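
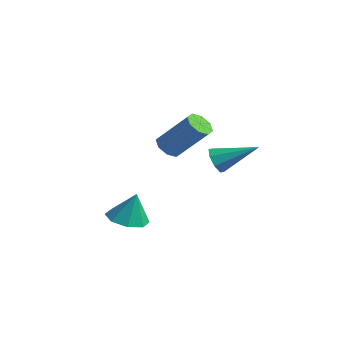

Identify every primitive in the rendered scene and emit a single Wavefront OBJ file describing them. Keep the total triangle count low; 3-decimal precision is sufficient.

v 0.271 1.127 1.849
v 0.657 0.979 1.486
v 1.249 2.053 2.511
v 0.432 1.31 1.356
v 0.112 1.534 1.515
v -0.114 1.519 1.869
v -0.115 1.275 2.212
v 0.111 0.944 2.342
v 0.43 0.72 2.183
v 0.656 0.735 1.829
v -2.039 -0.691 -1.032
v -1.436 -1.134 -1.09
v -1.781 -0.489 0.092
v -1.319 -0.586 -1.216
v -1.624 -0.1 -1.233
v -2.171 0.04 -1.133
v -2.641 -0.248 -0.973
v -2.758 -0.796 -0.848
v -2.454 -1.282 -0.83
v -1.906 -1.422 -0.93
v -0.299 -0.337 2.639
v -0.1 0.008 2.322
v 0.859 0.503 3.463
v 0.659 0.157 3.781
v -0.406 0.147 2.52
v 0.552 0.641 3.661
v -0.65 0.002 2.788
v 0.308 0.496 3.929
v -0.689 -0.342 2.969
v 0.27 0.153 4.11
v -0.499 -0.683 2.957
v 0.46 -0.188 4.098
v -0.192 -0.821 2.759
v 0.766 -0.327 3.9
v 0.052 -0.676 2.491
v 1.01 -0.182 3.632
v 0.09 -0.333 2.31
v 1.049 0.162 3.451
f 2 1 4
f 2 4 3
f 4 1 5
f 4 5 3
f 5 1 6
f 5 6 3
f 6 1 7
f 6 7 3
f 7 1 8
f 7 8 3
f 8 1 9
f 8 9 3
f 9 1 10
f 9 10 3
f 10 1 2
f 10 2 3
f 12 11 14
f 12 14 13
f 14 11 15
f 14 15 13
f 15 11 16
f 15 16 13
f 16 11 17
f 16 17 13
f 17 11 18
f 17 18 13
f 18 11 19
f 18 19 13
f 19 11 20
f 19 20 13
f 20 11 12
f 20 12 13
f 22 21 25
f 22 25 23
f 23 25 26
f 23 26 24
f 25 21 27
f 25 27 26
f 26 27 28
f 26 28 24
f 27 21 29
f 27 29 28
f 28 29 30
f 28 30 24
f 29 21 31
f 29 31 30
f 30 31 32
f 30 32 24
f 31 21 33
f 31 33 32
f 32 33 34
f 32 34 24
f 33 21 35
f 33 35 34
f 34 35 36
f 34 36 24
f 35 21 37
f 35 37 36
f 36 37 38
f 36 38 24
f 37 21 22
f 37 22 38
f 38 22 23
f 38 23 24



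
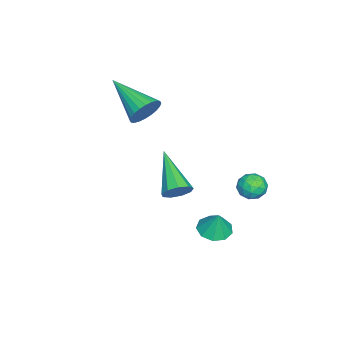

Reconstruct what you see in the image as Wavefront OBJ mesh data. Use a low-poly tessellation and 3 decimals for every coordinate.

v -2.936 -1.264 0.595
v -2.392 -1.335 1.105
v -3.964 -2.876 1.465
v -2.572 -1.148 1.24
v -2.808 -0.978 1.276
v -3.063 -0.852 1.208
v -3.299 -0.789 1.047
v -3.48 -0.798 0.818
v -3.578 -0.878 0.554
v -3.578 -1.016 0.296
v -3.481 -1.193 0.084
v -3.301 -1.38 -0.05
v -3.065 -1.55 -0.087
v -2.81 -1.676 -0.019
v -2.574 -1.74 0.142
v -2.393 -1.731 0.372
v -2.295 -1.651 0.636
v -2.295 -1.512 0.893
v 0.332 2.277 -3.03
v 0.919 1.92 -3.098
v 0.568 2.483 -2.07
v 0.991 2.373 -3.212
v 0.754 2.78 -3.242
v 0.32 2.952 -3.172
v -0.108 2.808 -3.036
v -0.331 2.416 -2.897
v -0.243 1.958 -2.821
v 0.114 1.65 -2.842
v 0.573 1.635 -2.951
v -3.425 3.249 -3.766
v -2.869 2.991 -3.542
v -3.971 2.689 -3.058
v -3.415 2.431 -2.834
v -3.545 3.063 -2.735
v -3.207 3.408 -3.173
v -3.633 2.272 -3.427
v -3.295 2.617 -3.865
v -2.998 2.387 -3.333
v -2.944 2.876 -2.905
v -3.896 2.804 -3.695
v -3.842 3.293 -3.267
v -3.099 3.169 -3.716
v -3.741 2.511 -2.884
v -3.817 2.882 -2.826
v -3.491 2.731 -2.694
v -3.298 3.414 -3.499
v -2.971 3.263 -3.368
v -3.368 3.305 -2.893
v -3.869 2.417 -3.232
v -3.542 2.266 -3.101
v -3.349 2.949 -3.906
v -3.023 2.798 -3.774
v -3.472 2.375 -3.707
v -2.848 2.662 -3.461
v -3.169 2.333 -3.045
v -3.297 2.24 -3.394
v -3.099 2.443 -3.651
v -2.816 2.95 -3.21
v -3.137 2.621 -2.794
v -3.213 2.992 -2.736
v -3.015 3.195 -2.993
v -2.892 2.595 -3.087
v -3.703 3.059 -3.806
v -4.024 2.73 -3.39
v -3.825 2.485 -3.607
v -3.627 2.688 -3.864
v -3.671 3.347 -3.555
v -3.992 3.018 -3.139
v -3.741 3.237 -2.949
v -3.543 3.44 -3.206
v -3.948 3.085 -3.513
v -2.74 0.042 -3.694
v -2.287 -0.224 -3.311
v -4.28 -0.922 -2.546
v -2.412 0.17 -3.147
v -2.69 0.504 -3.24
v -2.991 0.622 -3.545
v -3.175 0.469 -3.92
v -3.154 0.116 -4.189
v -2.94 -0.272 -4.227
v -2.632 -0.513 -4.015
v -2.374 -0.494 -3.653
f 2 1 4
f 2 4 3
f 4 1 5
f 4 5 3
f 5 1 6
f 5 6 3
f 6 1 7
f 6 7 3
f 7 1 8
f 7 8 3
f 8 1 9
f 8 9 3
f 9 1 10
f 9 10 3
f 10 1 11
f 10 11 3
f 11 1 12
f 11 12 3
f 12 1 13
f 12 13 3
f 13 1 14
f 13 14 3
f 14 1 15
f 14 15 3
f 15 1 16
f 15 16 3
f 16 1 17
f 16 17 3
f 17 1 18
f 17 18 3
f 18 1 2
f 18 2 3
f 20 19 22
f 20 22 21
f 22 19 23
f 22 23 21
f 23 19 24
f 23 24 21
f 24 19 25
f 24 25 21
f 25 19 26
f 25 26 21
f 26 19 27
f 26 27 21
f 27 19 28
f 27 28 21
f 28 19 29
f 28 29 21
f 29 19 20
f 29 20 21
f 30 67 46
f 67 41 70
f 46 70 35
f 67 70 46
f 30 46 42
f 46 35 47
f 42 47 31
f 46 47 42
f 30 42 51
f 42 31 52
f 51 52 37
f 42 52 51
f 30 51 63
f 51 37 66
f 63 66 40
f 51 66 63
f 30 63 67
f 63 40 71
f 67 71 41
f 63 71 67
f 31 47 58
f 47 35 61
f 58 61 39
f 47 61 58
f 35 70 48
f 70 41 69
f 48 69 34
f 70 69 48
f 41 71 68
f 71 40 64
f 68 64 32
f 71 64 68
f 40 66 65
f 66 37 53
f 65 53 36
f 66 53 65
f 37 52 57
f 52 31 54
f 57 54 38
f 52 54 57
f 33 59 45
f 59 39 60
f 45 60 34
f 59 60 45
f 33 45 43
f 45 34 44
f 43 44 32
f 45 44 43
f 33 43 50
f 43 32 49
f 50 49 36
f 43 49 50
f 33 50 55
f 50 36 56
f 55 56 38
f 50 56 55
f 33 55 59
f 55 38 62
f 59 62 39
f 55 62 59
f 34 60 48
f 60 39 61
f 48 61 35
f 60 61 48
f 32 44 68
f 44 34 69
f 68 69 41
f 44 69 68
f 36 49 65
f 49 32 64
f 65 64 40
f 49 64 65
f 38 56 57
f 56 36 53
f 57 53 37
f 56 53 57
f 39 62 58
f 62 38 54
f 58 54 31
f 62 54 58
f 73 72 75
f 73 75 74
f 75 72 76
f 75 76 74
f 76 72 77
f 76 77 74
f 77 72 78
f 77 78 74
f 78 72 79
f 78 79 74
f 79 72 80
f 79 80 74
f 80 72 81
f 80 81 74
f 81 72 82
f 81 82 74
f 82 72 73
f 82 73 74



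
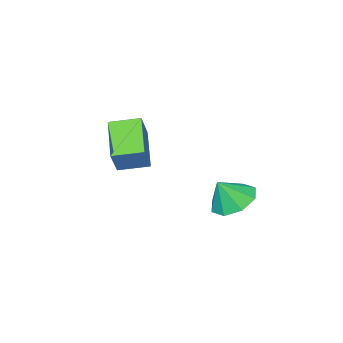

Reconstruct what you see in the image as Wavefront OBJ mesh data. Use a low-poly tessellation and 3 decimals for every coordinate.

v -0.469 2.118 -1.431
v 0.338 2.506 -1.829
v 0.149 1.902 -0.389
v -0.082 3.017 -1.474
v -0.728 3.001 -1.095
v -1.223 2.467 -0.912
v -1.276 1.729 -1.033
v -0.856 1.218 -1.387
v -0.209 1.235 -1.767
v 0.285 1.768 -1.95
v 2.378 0.67 2.396
v 2.961 1.051 3.423
v 3.242 1.905 1.448
v 3.825 2.285 2.474
v 3.255 -0.105 2.186
v 3.838 0.275 3.212
v 4.119 1.129 1.237
v 4.702 1.51 2.264
f 2 1 4
f 2 4 3
f 4 1 5
f 4 5 3
f 5 1 6
f 5 6 3
f 6 1 7
f 6 7 3
f 7 1 8
f 7 8 3
f 8 1 9
f 8 9 3
f 9 1 10
f 9 10 3
f 10 1 2
f 10 2 3
f 12 14 11
f 15 12 11
f 11 14 13
f 13 15 11
f 12 18 14
f 16 12 15
f 16 18 12
f 14 18 13
f 17 15 13
f 13 18 17
f 17 16 15
f 18 16 17



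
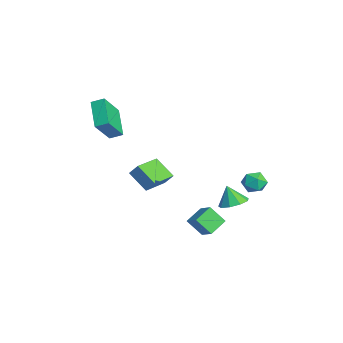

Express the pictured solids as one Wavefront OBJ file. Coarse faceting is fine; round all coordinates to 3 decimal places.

v 0.947 -1.81 0.471
v 1.256 -1.391 1.155
v 1.991 -1.119 -0.425
v 2.301 -0.699 0.26
v 2.119 -3.181 0.78
v 2.429 -2.761 1.465
v 3.164 -2.489 -0.115
v 3.473 -2.07 0.569
v 0.759 3.293 -3.624
v 1.261 3.98 -3.249
v 0.261 3.007 -2.436
v 0.693 4.201 -3.434
v 0.157 3.996 -3.708
v -0.098 3.463 -3.942
v 0.048 2.85 -4.028
v 0.527 2.444 -3.925
v 1.114 2.435 -3.681
v 1.535 2.827 -3.411
v 1.593 3.438 -3.24
v 2.13 1.832 -4.119
v 1.673 1.063 -3.135
v 3.081 2.11 -3.46
v 2.624 1.34 -2.476
v 2.756 0.84 -4.604
v 2.299 0.07 -3.62
v 3.707 1.117 -3.945
v 3.25 0.348 -2.961
v 3.647 3.918 0.613
v 4.205 4.183 0.09
v 3.455 2.857 -0.13
v 4.013 3.122 -0.653
v 4.235 2.873 0.085
v 4.354 3.529 0.544
v 3.306 3.511 -0.584
v 3.425 4.167 -0.125
v 3.995 3.931 -0.65
v 4.569 3.537 -0.236
v 3.091 3.503 0.196
v 3.665 3.109 0.61
v -2.61 -3.411 2.926
v -2.345 -2.685 3.254
v -0.897 -3.576 1.907
v -0.632 -2.85 2.234
v -1.768 -4.43 4.506
v -1.503 -3.704 4.833
v -0.055 -4.595 3.486
v 0.21 -3.869 3.814
f 2 4 1
f 5 2 1
f 1 4 3
f 3 5 1
f 2 8 4
f 6 2 5
f 6 8 2
f 4 8 3
f 7 5 3
f 3 8 7
f 7 6 5
f 8 6 7
f 10 9 12
f 10 12 11
f 12 9 13
f 12 13 11
f 13 9 14
f 13 14 11
f 14 9 15
f 14 15 11
f 15 9 16
f 15 16 11
f 16 9 17
f 16 17 11
f 17 9 18
f 17 18 11
f 18 9 19
f 18 19 11
f 19 9 10
f 19 10 11
f 21 23 20
f 24 21 20
f 20 23 22
f 22 24 20
f 21 27 23
f 25 21 24
f 25 27 21
f 23 27 22
f 26 24 22
f 22 27 26
f 26 25 24
f 27 25 26
f 28 39 33
f 28 33 29
f 28 29 35
f 28 35 38
f 28 38 39
f 29 33 37
f 33 39 32
f 39 38 30
f 38 35 34
f 35 29 36
f 31 37 32
f 31 32 30
f 31 30 34
f 31 34 36
f 31 36 37
f 32 37 33
f 30 32 39
f 34 30 38
f 36 34 35
f 37 36 29
f 41 43 40
f 44 41 40
f 40 43 42
f 42 44 40
f 41 47 43
f 45 41 44
f 45 47 41
f 43 47 42
f 46 44 42
f 42 47 46
f 46 45 44
f 47 45 46



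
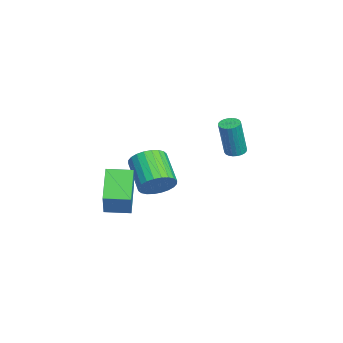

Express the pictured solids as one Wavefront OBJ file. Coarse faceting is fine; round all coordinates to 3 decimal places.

v -0.623 1.786 -1.398
v -0.288 2.197 -1.391
v 0.057 1.886 0.564
v -0.277 1.474 0.558
v -0.467 2.289 -1.345
v -0.122 1.978 0.61
v -0.67 2.306 -1.307
v -0.324 1.994 0.649
v -0.865 2.242 -1.282
v -0.52 1.931 0.673
v -1.024 2.11 -1.275
v -0.678 1.799 0.68
v -1.121 1.928 -1.287
v -0.776 1.617 0.668
v -1.143 1.724 -1.316
v -0.797 1.413 0.64
v -1.085 1.53 -1.357
v -0.74 1.219 0.599
v -0.957 1.374 -1.404
v -0.612 1.063 0.551
v -0.778 1.282 -1.45
v -0.433 0.971 0.505
v -0.576 1.266 -1.489
v -0.23 0.954 0.467
v -0.38 1.329 -1.513
v -0.035 1.018 0.442
v -0.222 1.461 -1.52
v 0.124 1.15 0.435
v -0.124 1.643 -1.508
v 0.221 1.332 0.447
v -0.103 1.847 -1.48
v 0.243 1.536 0.476
v -0.16 2.041 -1.439
v 0.185 1.73 0.517
v -2.068 -1.845 -4.492
v -1.587 -2.617 -4.155
v -3.152 -3.127 -3.091
v -3.632 -2.355 -3.428
v -1.497 -2.356 -3.897
v -3.061 -2.865 -2.833
v -1.493 -2.016 -3.73
v -3.058 -2.526 -2.665
v -1.577 -1.651 -3.678
v -3.142 -2.16 -2.614
v -1.736 -1.315 -3.751
v -3.301 -1.824 -2.686
v -1.945 -1.06 -3.936
v -3.51 -1.569 -2.872
v -2.173 -0.924 -4.206
v -3.738 -1.434 -3.142
v -2.385 -0.929 -4.52
v -3.95 -1.438 -3.456
v -2.548 -1.073 -4.829
v -4.113 -1.583 -3.765
v -2.639 -1.335 -5.087
v -4.203 -1.844 -4.023
v -2.642 -1.674 -5.255
v -4.207 -2.184 -4.19
v -2.558 -2.04 -5.306
v -4.123 -2.549 -4.242
v -2.399 -2.376 -5.234
v -3.964 -2.885 -4.169
v -2.19 -2.631 -5.048
v -3.755 -3.14 -3.984
v -1.962 -2.766 -4.778
v -3.527 -3.276 -3.714
v -1.75 -2.762 -4.464
v -3.315 -3.271 -3.4
v 2.126 -4.251 -3.973
v 0.759 -4.158 -2.805
v 2.163 -2.992 -4.028
v 0.797 -2.9 -2.861
v 3.523 -4.22 -2.339
v 2.157 -4.128 -1.172
v 3.561 -2.962 -2.395
v 2.194 -2.869 -1.227
f 2 1 5
f 2 5 3
f 3 5 6
f 3 6 4
f 5 1 7
f 5 7 6
f 6 7 8
f 6 8 4
f 7 1 9
f 7 9 8
f 8 9 10
f 8 10 4
f 9 1 11
f 9 11 10
f 10 11 12
f 10 12 4
f 11 1 13
f 11 13 12
f 12 13 14
f 12 14 4
f 13 1 15
f 13 15 14
f 14 15 16
f 14 16 4
f 15 1 17
f 15 17 16
f 16 17 18
f 16 18 4
f 17 1 19
f 17 19 18
f 18 19 20
f 18 20 4
f 19 1 21
f 19 21 20
f 20 21 22
f 20 22 4
f 21 1 23
f 21 23 22
f 22 23 24
f 22 24 4
f 23 1 25
f 23 25 24
f 24 25 26
f 24 26 4
f 25 1 27
f 25 27 26
f 26 27 28
f 26 28 4
f 27 1 29
f 27 29 28
f 28 29 30
f 28 30 4
f 29 1 31
f 29 31 30
f 30 31 32
f 30 32 4
f 31 1 33
f 31 33 32
f 32 33 34
f 32 34 4
f 33 1 2
f 33 2 34
f 34 2 3
f 34 3 4
f 36 35 39
f 36 39 37
f 37 39 40
f 37 40 38
f 39 35 41
f 39 41 40
f 40 41 42
f 40 42 38
f 41 35 43
f 41 43 42
f 42 43 44
f 42 44 38
f 43 35 45
f 43 45 44
f 44 45 46
f 44 46 38
f 45 35 47
f 45 47 46
f 46 47 48
f 46 48 38
f 47 35 49
f 47 49 48
f 48 49 50
f 48 50 38
f 49 35 51
f 49 51 50
f 50 51 52
f 50 52 38
f 51 35 53
f 51 53 52
f 52 53 54
f 52 54 38
f 53 35 55
f 53 55 54
f 54 55 56
f 54 56 38
f 55 35 57
f 55 57 56
f 56 57 58
f 56 58 38
f 57 35 59
f 57 59 58
f 58 59 60
f 58 60 38
f 59 35 61
f 59 61 60
f 60 61 62
f 60 62 38
f 61 35 63
f 61 63 62
f 62 63 64
f 62 64 38
f 63 35 65
f 63 65 64
f 64 65 66
f 64 66 38
f 65 35 67
f 65 67 66
f 66 67 68
f 66 68 38
f 67 35 36
f 67 36 68
f 68 36 37
f 68 37 38
f 70 72 69
f 73 70 69
f 69 72 71
f 71 73 69
f 70 76 72
f 74 70 73
f 74 76 70
f 72 76 71
f 75 73 71
f 71 76 75
f 75 74 73
f 76 74 75



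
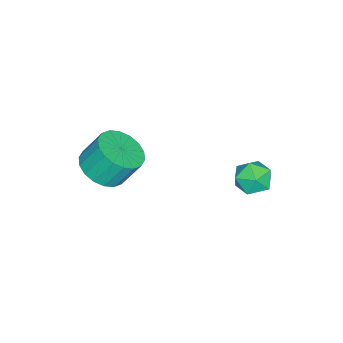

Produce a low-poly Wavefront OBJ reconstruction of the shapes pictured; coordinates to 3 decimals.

v 2.528 -4.147 1.401
v 3.256 -4.353 1.69
v 3.04 -3.799 2.628
v 2.312 -3.593 2.339
v 3.322 -4.041 1.522
v 3.106 -3.488 2.459
v 3.231 -3.751 1.329
v 3.015 -3.197 2.267
v 3 -3.538 1.151
v 2.785 -2.985 2.088
v 2.676 -3.447 1.022
v 2.461 -2.893 1.96
v 2.323 -3.493 0.968
v 2.107 -2.94 1.906
v 2.01 -3.67 1.001
v 1.794 -3.116 1.938
v 1.8 -3.941 1.112
v 1.584 -3.387 2.05
v 1.734 -4.252 1.281
v 1.518 -3.699 2.218
v 1.825 -4.543 1.473
v 1.609 -3.989 2.411
v 2.055 -4.755 1.652
v 1.84 -4.202 2.589
v 2.379 -4.847 1.78
v 2.164 -4.293 2.718
v 2.733 -4.8 1.834
v 2.517 -4.247 2.772
v 3.046 -4.624 1.802
v 2.83 -4.07 2.739
v -0.507 0.03 0.167
v -0.1 0.164 -0.379
v -0.48 -1.064 -0.081
v -0.073 -0.93 -0.627
v 0.173 -0.851 0.016
v 0.157 -0.174 0.17
v -0.737 -0.726 -0.63
v -0.753 -0.049 -0.476
v -0.242 -0.303 -0.872
v 0.32 -0.38 -0.472
v -0.9 -0.52 0.012
v -0.338 -0.597 0.412
f 2 1 5
f 2 5 3
f 3 5 6
f 3 6 4
f 5 1 7
f 5 7 6
f 6 7 8
f 6 8 4
f 7 1 9
f 7 9 8
f 8 9 10
f 8 10 4
f 9 1 11
f 9 11 10
f 10 11 12
f 10 12 4
f 11 1 13
f 11 13 12
f 12 13 14
f 12 14 4
f 13 1 15
f 13 15 14
f 14 15 16
f 14 16 4
f 15 1 17
f 15 17 16
f 16 17 18
f 16 18 4
f 17 1 19
f 17 19 18
f 18 19 20
f 18 20 4
f 19 1 21
f 19 21 20
f 20 21 22
f 20 22 4
f 21 1 23
f 21 23 22
f 22 23 24
f 22 24 4
f 23 1 25
f 23 25 24
f 24 25 26
f 24 26 4
f 25 1 27
f 25 27 26
f 26 27 28
f 26 28 4
f 27 1 29
f 27 29 28
f 28 29 30
f 28 30 4
f 29 1 2
f 29 2 30
f 30 2 3
f 30 3 4
f 31 42 36
f 31 36 32
f 31 32 38
f 31 38 41
f 31 41 42
f 32 36 40
f 36 42 35
f 42 41 33
f 41 38 37
f 38 32 39
f 34 40 35
f 34 35 33
f 34 33 37
f 34 37 39
f 34 39 40
f 35 40 36
f 33 35 42
f 37 33 41
f 39 37 38
f 40 39 32



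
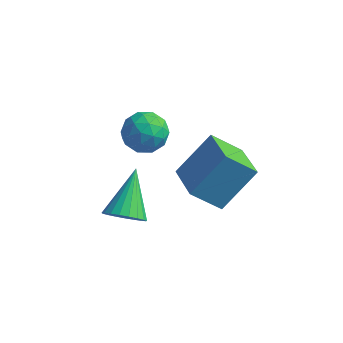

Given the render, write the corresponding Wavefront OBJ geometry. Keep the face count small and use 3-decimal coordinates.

v -0.601 -2.74 -0.265
v 0.112 -2.38 -0.584
v -0.899 -1.04 0.985
v -0.14 -2.259 -0.808
v -0.471 -2.221 -0.938
v -0.824 -2.274 -0.952
v -1.139 -2.406 -0.847
v -1.361 -2.597 -0.641
v -1.451 -2.812 -0.37
v -1.395 -3.014 -0.08
v -1.201 -3.169 0.177
v -0.903 -3.25 0.358
v -0.553 -3.243 0.431
v -0.212 -3.148 0.384
v 0.063 -2.983 0.225
v 0.222 -2.776 -0.019
v 0.24 -2.562 -0.305
v -1.964 2.429 -0.526
v -1.188 2.473 0.119
v -2.472 1.047 0.181
v -1.696 1.091 0.826
v -2.443 1.767 0.888
v -2.129 2.621 0.452
v -1.531 0.899 -0.152
v -1.217 1.753 -0.588
v -0.92 1.528 0.35
v -1.484 2.064 0.992
v -2.176 1.456 -0.692
v -2.74 1.992 -0.05
v -1.531 2.572 -0.266
v -2.129 0.948 0.566
v -2.568 1.345 0.603
v -2.112 1.371 0.981
v -2.085 2.659 -0.07
v -1.629 2.685 0.309
v -2.367 2.27 0.761
v -2.031 0.835 -0.009
v -1.575 0.861 0.37
v -1.548 2.149 -0.681
v -1.092 2.175 -0.303
v -1.293 1.25 -0.461
v -0.918 2.043 0.249
v -1.216 1.23 0.664
v -1.119 1.117 0.09
v -0.935 1.62 -0.167
v -1.249 2.358 0.627
v -1.548 1.546 1.042
v -1.987 1.943 1.079
v -1.803 2.445 0.822
v -1.092 1.802 0.763
v -2.112 1.974 -0.742
v -2.411 1.162 -0.327
v -1.857 1.075 -0.522
v -1.673 1.577 -0.779
v -2.444 2.29 -0.364
v -2.742 1.477 0.051
v -2.725 1.9 0.467
v -2.541 2.403 0.21
v -2.568 1.718 -0.463
v 2.667 -1.211 0.174
v 1.62 -1.782 1.271
v 1.522 0.085 -0.244
v 0.475 -0.486 0.853
v 3.545 0.046 1.667
v 2.498 -0.525 2.764
v 2.4 1.342 1.249
v 1.353 0.771 2.346
f 2 1 4
f 2 4 3
f 4 1 5
f 4 5 3
f 5 1 6
f 5 6 3
f 6 1 7
f 6 7 3
f 7 1 8
f 7 8 3
f 8 1 9
f 8 9 3
f 9 1 10
f 9 10 3
f 10 1 11
f 10 11 3
f 11 1 12
f 11 12 3
f 12 1 13
f 12 13 3
f 13 1 14
f 13 14 3
f 14 1 15
f 14 15 3
f 15 1 16
f 15 16 3
f 16 1 17
f 16 17 3
f 17 1 2
f 17 2 3
f 18 55 34
f 55 29 58
f 34 58 23
f 55 58 34
f 18 34 30
f 34 23 35
f 30 35 19
f 34 35 30
f 18 30 39
f 30 19 40
f 39 40 25
f 30 40 39
f 18 39 51
f 39 25 54
f 51 54 28
f 39 54 51
f 18 51 55
f 51 28 59
f 55 59 29
f 51 59 55
f 19 35 46
f 35 23 49
f 46 49 27
f 35 49 46
f 23 58 36
f 58 29 57
f 36 57 22
f 58 57 36
f 29 59 56
f 59 28 52
f 56 52 20
f 59 52 56
f 28 54 53
f 54 25 41
f 53 41 24
f 54 41 53
f 25 40 45
f 40 19 42
f 45 42 26
f 40 42 45
f 21 47 33
f 47 27 48
f 33 48 22
f 47 48 33
f 21 33 31
f 33 22 32
f 31 32 20
f 33 32 31
f 21 31 38
f 31 20 37
f 38 37 24
f 31 37 38
f 21 38 43
f 38 24 44
f 43 44 26
f 38 44 43
f 21 43 47
f 43 26 50
f 47 50 27
f 43 50 47
f 22 48 36
f 48 27 49
f 36 49 23
f 48 49 36
f 20 32 56
f 32 22 57
f 56 57 29
f 32 57 56
f 24 37 53
f 37 20 52
f 53 52 28
f 37 52 53
f 26 44 45
f 44 24 41
f 45 41 25
f 44 41 45
f 27 50 46
f 50 26 42
f 46 42 19
f 50 42 46
f 61 63 60
f 64 61 60
f 60 63 62
f 62 64 60
f 61 67 63
f 65 61 64
f 65 67 61
f 63 67 62
f 66 64 62
f 62 67 66
f 66 65 64
f 67 65 66



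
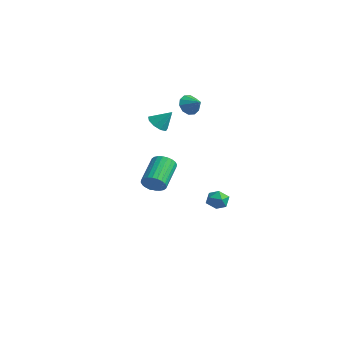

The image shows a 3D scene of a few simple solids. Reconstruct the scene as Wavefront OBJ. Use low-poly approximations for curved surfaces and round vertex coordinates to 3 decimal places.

v 3.353 -4.329 -0.173
v 3.778 -4.433 0.386
v 2.952 -3.034 1.272
v 2.527 -2.931 0.713
v 3.926 -4.251 0.238
v 3.101 -2.853 1.124
v 3.987 -4.082 0.028
v 3.162 -2.683 0.913
v 3.952 -3.95 -0.213
v 3.126 -2.551 0.672
v 3.825 -3.876 -0.448
v 2.999 -2.478 0.437
v 3.626 -3.871 -0.641
v 2.801 -2.473 0.244
v 3.386 -3.936 -0.763
v 2.56 -2.537 0.123
v 3.141 -4.061 -0.795
v 2.315 -2.662 0.091
v 2.928 -4.226 -0.732
v 2.102 -2.827 0.154
v 2.779 -4.407 -0.584
v 1.954 -3.009 0.302
v 2.718 -4.577 -0.373
v 1.893 -3.178 0.512
v 2.754 -4.709 -0.132
v 1.928 -3.31 0.753
v 2.881 -4.782 0.103
v 2.055 -3.384 0.988
v 3.079 -4.787 0.296
v 2.254 -3.389 1.181
v 3.32 -4.723 0.417
v 2.494 -3.324 1.303
v 3.565 -4.598 0.449
v 2.739 -3.199 1.335
v -3.227 3.724 1.444
v -2.888 3.361 0.868
v -2.313 3.796 1.936
v -2.875 3.822 0.777
v -2.997 4.245 0.941
v -3.206 4.469 1.296
v -3.424 4.409 1.708
v -3.566 4.086 2.019
v -3.578 3.626 2.11
v -3.457 3.203 1.947
v -3.247 2.979 1.591
v -3.03 3.039 1.179
v 0.821 2.055 -4.281
v 1.112 2.397 -3.699
v 1.728 1.283 -4.281
v 2.019 1.625 -3.699
v 1.395 1.242 -3.626
v 0.834 1.719 -3.626
v 2.006 1.961 -4.354
v 1.445 2.438 -4.354
v 1.844 2.339 -3.743
v 1.467 1.895 -3.294
v 1.373 1.785 -4.686
v 0.996 1.341 -4.237
v -0.895 -1.102 -2.695
v -0.386 -1.07 -2.991
v -0.265 -0.858 -1.585
v -0.594 -0.671 -2.961
v -0.978 -0.523 -2.775
v -1.314 -0.715 -2.542
v -1.405 -1.134 -2.399
v -1.197 -1.534 -2.429
v -0.813 -1.681 -2.615
v -0.477 -1.489 -2.848
v -1.949 0.315 1.288
v -1.566 -0.285 1.397
v -1.351 0.865 2.212
v -1.334 0.007 1.074
v -1.39 0.442 0.851
v -1.707 0.819 0.833
v -2.137 0.96 1.027
v -2.479 0.799 1.343
v -2.573 0.412 1.634
v -2.374 -0.02 1.762
v -1.977 -0.295 1.668
f 2 1 5
f 2 5 3
f 3 5 6
f 3 6 4
f 5 1 7
f 5 7 6
f 6 7 8
f 6 8 4
f 7 1 9
f 7 9 8
f 8 9 10
f 8 10 4
f 9 1 11
f 9 11 10
f 10 11 12
f 10 12 4
f 11 1 13
f 11 13 12
f 12 13 14
f 12 14 4
f 13 1 15
f 13 15 14
f 14 15 16
f 14 16 4
f 15 1 17
f 15 17 16
f 16 17 18
f 16 18 4
f 17 1 19
f 17 19 18
f 18 19 20
f 18 20 4
f 19 1 21
f 19 21 20
f 20 21 22
f 20 22 4
f 21 1 23
f 21 23 22
f 22 23 24
f 22 24 4
f 23 1 25
f 23 25 24
f 24 25 26
f 24 26 4
f 25 1 27
f 25 27 26
f 26 27 28
f 26 28 4
f 27 1 29
f 27 29 28
f 28 29 30
f 28 30 4
f 29 1 31
f 29 31 30
f 30 31 32
f 30 32 4
f 31 1 33
f 31 33 32
f 32 33 34
f 32 34 4
f 33 1 2
f 33 2 34
f 34 2 3
f 34 3 4
f 36 35 38
f 36 38 37
f 38 35 39
f 38 39 37
f 39 35 40
f 39 40 37
f 40 35 41
f 40 41 37
f 41 35 42
f 41 42 37
f 42 35 43
f 42 43 37
f 43 35 44
f 43 44 37
f 44 35 45
f 44 45 37
f 45 35 46
f 45 46 37
f 46 35 36
f 46 36 37
f 47 58 52
f 47 52 48
f 47 48 54
f 47 54 57
f 47 57 58
f 48 52 56
f 52 58 51
f 58 57 49
f 57 54 53
f 54 48 55
f 50 56 51
f 50 51 49
f 50 49 53
f 50 53 55
f 50 55 56
f 51 56 52
f 49 51 58
f 53 49 57
f 55 53 54
f 56 55 48
f 60 59 62
f 60 62 61
f 62 59 63
f 62 63 61
f 63 59 64
f 63 64 61
f 64 59 65
f 64 65 61
f 65 59 66
f 65 66 61
f 66 59 67
f 66 67 61
f 67 59 68
f 67 68 61
f 68 59 60
f 68 60 61
f 70 69 72
f 70 72 71
f 72 69 73
f 72 73 71
f 73 69 74
f 73 74 71
f 74 69 75
f 74 75 71
f 75 69 76
f 75 76 71
f 76 69 77
f 76 77 71
f 77 69 78
f 77 78 71
f 78 69 79
f 78 79 71
f 79 69 70
f 79 70 71



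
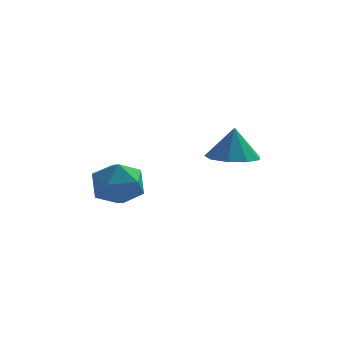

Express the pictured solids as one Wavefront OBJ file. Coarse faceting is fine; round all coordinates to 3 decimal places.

v -2.652 -0.524 -0.12
v -1.547 -0.81 -0.228
v -3.113 -1.85 -1.332
v -2.008 -2.136 -1.44
v -2.561 -2.345 -0.458
v -2.276 -1.526 0.291
v -2.384 -1.134 -1.851
v -2.099 -0.315 -1.102
v -1.381 -1.187 -1.297
v -1.491 -1.935 -0.437
v -3.169 -0.725 -1.123
v -3.279 -1.473 -0.263
v 1.915 -1.054 0.674
v 2.929 -1.328 0.667
v 1.965 -0.906 2.106
v 2.866 -0.616 0.596
v 2.358 -0.109 0.561
v 1.643 -0.044 0.58
v 1.055 -0.451 0.642
v 0.87 -1.141 0.72
v 1.173 -1.79 0.776
v 1.823 -2.094 0.784
v 2.517 -1.911 0.741
f 1 12 6
f 1 6 2
f 1 2 8
f 1 8 11
f 1 11 12
f 2 6 10
f 6 12 5
f 12 11 3
f 11 8 7
f 8 2 9
f 4 10 5
f 4 5 3
f 4 3 7
f 4 7 9
f 4 9 10
f 5 10 6
f 3 5 12
f 7 3 11
f 9 7 8
f 10 9 2
f 14 13 16
f 14 16 15
f 16 13 17
f 16 17 15
f 17 13 18
f 17 18 15
f 18 13 19
f 18 19 15
f 19 13 20
f 19 20 15
f 20 13 21
f 20 21 15
f 21 13 22
f 21 22 15
f 22 13 23
f 22 23 15
f 23 13 14
f 23 14 15



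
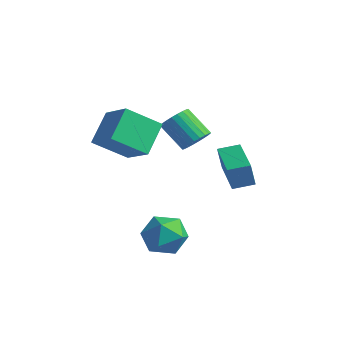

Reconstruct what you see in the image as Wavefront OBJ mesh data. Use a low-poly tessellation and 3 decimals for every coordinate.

v -2.836 -1.383 2.334
v -3.279 -0.177 3.417
v -4.296 -1.135 1.46
v -4.739 0.071 2.542
v -2.021 -0.171 1.318
v -2.464 1.035 2.4
v -3.481 0.077 0.443
v -3.924 1.283 1.526
v -0.291 -0.111 -1.661
v 0.46 -0.672 -2.137
v -1.46 -0.808 -2.683
v -0.709 -1.369 -3.159
v -0.976 -1.585 -2.165
v -0.254 -1.154 -1.534
v -0.746 -0.326 -3.286
v -0.024 0.105 -2.655
v 0.179 -0.805 -3.142
v 0.036 -1.583 -2.449
v -1.036 0.103 -2.371
v -1.179 -0.675 -1.678
v -1.999 2.486 1.065
v -1.532 2.203 1.535
v -2.655 2.031 2.545
v -3.121 2.314 2.075
v -1.516 2.476 1.599
v -2.639 2.304 2.609
v -1.574 2.75 1.582
v -2.696 2.578 2.593
v -1.695 2.985 1.487
v -2.818 2.812 2.497
v -1.864 3.143 1.327
v -2.986 2.971 2.337
v -2.052 3.201 1.127
v -3.175 3.029 2.137
v -2.233 3.151 0.918
v -3.355 2.979 1.928
v -2.378 2.999 0.731
v -3.5 2.827 1.741
v -2.465 2.769 0.595
v -3.588 2.597 1.605
v -2.481 2.496 0.531
v -3.604 2.324 1.541
v -2.424 2.222 0.547
v -3.546 2.05 1.558
v -2.302 1.988 0.643
v -3.425 1.815 1.653
v -2.134 1.829 0.803
v -3.256 1.657 1.813
v -1.945 1.771 1.003
v -3.068 1.599 2.013
v -1.765 1.821 1.212
v -2.887 1.649 2.222
v -1.62 1.973 1.399
v -2.742 1.801 2.409
v -1.411 3.354 -0.566
v -1.506 3.163 0.544
v -0.874 4.129 -0.387
v -0.969 3.938 0.723
v 0.329 2.162 -0.623
v 0.234 1.971 0.487
v 0.866 2.937 -0.444
v 0.771 2.746 0.666
f 2 4 1
f 5 2 1
f 1 4 3
f 3 5 1
f 2 8 4
f 6 2 5
f 6 8 2
f 4 8 3
f 7 5 3
f 3 8 7
f 7 6 5
f 8 6 7
f 9 20 14
f 9 14 10
f 9 10 16
f 9 16 19
f 9 19 20
f 10 14 18
f 14 20 13
f 20 19 11
f 19 16 15
f 16 10 17
f 12 18 13
f 12 13 11
f 12 11 15
f 12 15 17
f 12 17 18
f 13 18 14
f 11 13 20
f 15 11 19
f 17 15 16
f 18 17 10
f 22 21 25
f 22 25 23
f 23 25 26
f 23 26 24
f 25 21 27
f 25 27 26
f 26 27 28
f 26 28 24
f 27 21 29
f 27 29 28
f 28 29 30
f 28 30 24
f 29 21 31
f 29 31 30
f 30 31 32
f 30 32 24
f 31 21 33
f 31 33 32
f 32 33 34
f 32 34 24
f 33 21 35
f 33 35 34
f 34 35 36
f 34 36 24
f 35 21 37
f 35 37 36
f 36 37 38
f 36 38 24
f 37 21 39
f 37 39 38
f 38 39 40
f 38 40 24
f 39 21 41
f 39 41 40
f 40 41 42
f 40 42 24
f 41 21 43
f 41 43 42
f 42 43 44
f 42 44 24
f 43 21 45
f 43 45 44
f 44 45 46
f 44 46 24
f 45 21 47
f 45 47 46
f 46 47 48
f 46 48 24
f 47 21 49
f 47 49 48
f 48 49 50
f 48 50 24
f 49 21 51
f 49 51 50
f 50 51 52
f 50 52 24
f 51 21 53
f 51 53 52
f 52 53 54
f 52 54 24
f 53 21 22
f 53 22 54
f 54 22 23
f 54 23 24
f 56 58 55
f 59 56 55
f 55 58 57
f 57 59 55
f 56 62 58
f 60 56 59
f 60 62 56
f 58 62 57
f 61 59 57
f 57 62 61
f 61 60 59
f 62 60 61



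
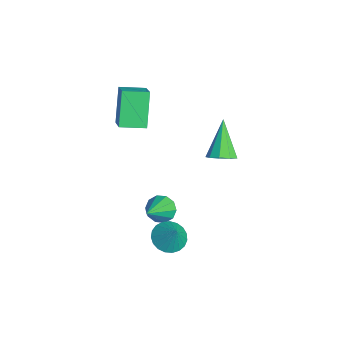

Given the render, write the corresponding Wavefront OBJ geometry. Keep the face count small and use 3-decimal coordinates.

v 1.92 2.561 1.857
v 2.411 2.326 2.314
v 0.68 2.899 3.363
v 2.461 2.804 2.248
v 2.258 3.169 1.999
v 1.898 3.249 1.684
v 1.548 3.007 1.45
v 1.372 2.556 1.406
v 1.453 2.108 1.574
v 1.753 1.871 1.874
v 2.131 1.957 2.167
v -0.128 0.249 -3.565
v 0.417 0.703 -3.812
v 1.188 -0.669 -2.355
v 0.218 0.904 -3.444
v -0.112 0.855 -3.123
v -0.448 0.574 -2.971
v -0.662 0.17 -3.045
v -0.672 -0.204 -3.319
v -0.473 -0.405 -3.687
v -0.143 -0.356 -4.008
v 0.193 -0.076 -4.16
v 0.407 0.329 -4.086
v -2.694 -1.309 0.824
v -3.746 -0.953 2.427
v -2.52 -0.062 0.661
v -3.572 0.294 2.264
v -1.448 -1.374 1.656
v -2.5 -1.018 3.259
v -1.274 -0.127 1.493
v -2.326 0.229 3.096
v 2.989 -0.012 -2.37
v 3.696 -0.016 -2.806
v 3.631 0.192 -1.33
v 3.607 0.317 -2.816
v 3.411 0.594 -2.75
v 3.143 0.766 -2.617
v 2.847 0.803 -2.443
v 2.577 0.699 -2.255
v 2.377 0.473 -2.088
v 2.283 0.163 -1.969
v 2.312 -0.178 -1.92
v 2.457 -0.49 -1.949
v 2.694 -0.719 -2.051
v 2.982 -0.826 -2.207
v 3.272 -0.792 -2.393
v 3.512 -0.623 -2.574
v 3.662 -0.349 -2.72
f 2 1 4
f 2 4 3
f 4 1 5
f 4 5 3
f 5 1 6
f 5 6 3
f 6 1 7
f 6 7 3
f 7 1 8
f 7 8 3
f 8 1 9
f 8 9 3
f 9 1 10
f 9 10 3
f 10 1 11
f 10 11 3
f 11 1 2
f 11 2 3
f 13 12 15
f 13 15 14
f 15 12 16
f 15 16 14
f 16 12 17
f 16 17 14
f 17 12 18
f 17 18 14
f 18 12 19
f 18 19 14
f 19 12 20
f 19 20 14
f 20 12 21
f 20 21 14
f 21 12 22
f 21 22 14
f 22 12 23
f 22 23 14
f 23 12 13
f 23 13 14
f 25 27 24
f 28 25 24
f 24 27 26
f 26 28 24
f 25 31 27
f 29 25 28
f 29 31 25
f 27 31 26
f 30 28 26
f 26 31 30
f 30 29 28
f 31 29 30
f 33 32 35
f 33 35 34
f 35 32 36
f 35 36 34
f 36 32 37
f 36 37 34
f 37 32 38
f 37 38 34
f 38 32 39
f 38 39 34
f 39 32 40
f 39 40 34
f 40 32 41
f 40 41 34
f 41 32 42
f 41 42 34
f 42 32 43
f 42 43 34
f 43 32 44
f 43 44 34
f 44 32 45
f 44 45 34
f 45 32 46
f 45 46 34
f 46 32 47
f 46 47 34
f 47 32 48
f 47 48 34
f 48 32 33
f 48 33 34



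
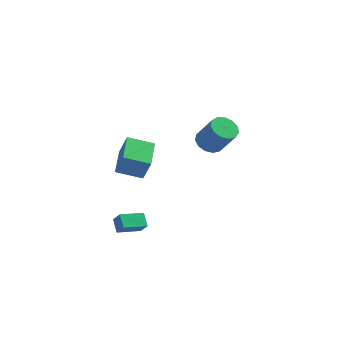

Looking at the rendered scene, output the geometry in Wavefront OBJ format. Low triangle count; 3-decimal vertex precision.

v -1.316 -3.978 1.063
v -0.782 -4.214 2.422
v -1.69 -2.142 1.529
v -1.156 -2.379 2.888
v 0.116 -3.561 0.572
v 0.65 -3.798 1.931
v -0.258 -1.726 1.038
v 0.276 -1.962 2.397
v 1.74 3.603 -0.4
v 2.437 3.369 -0.919
v 3.478 2.924 0.682
v 2.78 3.157 1.2
v 2.493 3.863 -0.818
v 3.534 3.418 0.783
v 2.31 4.274 -0.584
v 3.351 3.829 1.016
v 1.946 4.472 -0.292
v 2.986 4.027 1.308
v 1.516 4.394 -0.034
v 2.557 3.949 1.566
v 1.157 4.065 0.107
v 2.198 3.619 1.707
v 0.984 3.589 0.088
v 2.024 3.143 1.688
v 1.05 3.117 -0.087
v 2.09 2.672 1.514
v 1.335 2.8 -0.361
v 2.376 2.354 1.24
v 1.749 2.737 -0.647
v 2.789 2.292 0.953
v 2.16 2.95 -0.855
v 3.2 2.504 0.745
v -1.516 -3.847 -2.841
v -1.022 -4.176 -2.138
v -0.468 -2.886 -3.125
v 0.025 -3.215 -2.422
v -1.105 -4.465 -3.418
v -0.612 -4.794 -2.715
v -0.058 -3.504 -3.702
v 0.436 -3.833 -2.999
f 2 4 1
f 5 2 1
f 1 4 3
f 3 5 1
f 2 8 4
f 6 2 5
f 6 8 2
f 4 8 3
f 7 5 3
f 3 8 7
f 7 6 5
f 8 6 7
f 10 9 13
f 10 13 11
f 11 13 14
f 11 14 12
f 13 9 15
f 13 15 14
f 14 15 16
f 14 16 12
f 15 9 17
f 15 17 16
f 16 17 18
f 16 18 12
f 17 9 19
f 17 19 18
f 18 19 20
f 18 20 12
f 19 9 21
f 19 21 20
f 20 21 22
f 20 22 12
f 21 9 23
f 21 23 22
f 22 23 24
f 22 24 12
f 23 9 25
f 23 25 24
f 24 25 26
f 24 26 12
f 25 9 27
f 25 27 26
f 26 27 28
f 26 28 12
f 27 9 29
f 27 29 28
f 28 29 30
f 28 30 12
f 29 9 31
f 29 31 30
f 30 31 32
f 30 32 12
f 31 9 10
f 31 10 32
f 32 10 11
f 32 11 12
f 34 36 33
f 37 34 33
f 33 36 35
f 35 37 33
f 34 40 36
f 38 34 37
f 38 40 34
f 36 40 35
f 39 37 35
f 35 40 39
f 39 38 37
f 40 38 39



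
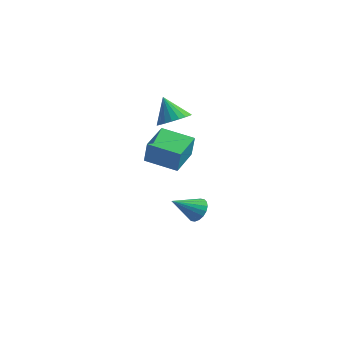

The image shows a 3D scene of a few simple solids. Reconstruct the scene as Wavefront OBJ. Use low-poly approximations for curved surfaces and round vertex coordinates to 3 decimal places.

v -2.089 2.115 -3.052
v -1.68 1.553 -3.305
v -2.951 1.045 -2.068
v -1.509 1.656 -3.043
v -1.453 1.85 -2.783
v -1.522 2.096 -2.576
v -1.704 2.346 -2.463
v -1.963 2.551 -2.467
v -2.246 2.669 -2.586
v -2.498 2.678 -2.798
v -2.669 2.575 -3.06
v -2.725 2.381 -3.32
v -2.655 2.135 -3.527
v -2.474 1.885 -3.64
v -2.215 1.68 -3.636
v -1.932 1.562 -3.517
v -3.225 1.773 3.22
v -2.645 1.27 3.708
v -4.015 2.067 4.46
v -2.487 1.614 3.728
v -2.457 1.984 3.659
v -2.559 2.319 3.514
v -2.777 2.559 3.319
v -3.072 2.663 3.106
v -3.393 2.613 2.913
v -3.686 2.418 2.773
v -3.899 2.111 2.71
v -3.995 1.746 2.736
v -3.958 1.386 2.845
v -3.794 1.092 3.018
v -3.532 0.916 3.227
v -3.217 0.889 3.435
v -2.903 1.014 3.605
v -3.667 -0.326 1.343
v -3.417 -0.456 2.622
v -3.851 1.351 1.55
v -3.6 1.221 2.829
v -1.96 -0.101 1.031
v -1.709 -0.231 2.31
v -2.143 1.576 1.238
v -1.893 1.446 2.517
f 2 1 4
f 2 4 3
f 4 1 5
f 4 5 3
f 5 1 6
f 5 6 3
f 6 1 7
f 6 7 3
f 7 1 8
f 7 8 3
f 8 1 9
f 8 9 3
f 9 1 10
f 9 10 3
f 10 1 11
f 10 11 3
f 11 1 12
f 11 12 3
f 12 1 13
f 12 13 3
f 13 1 14
f 13 14 3
f 14 1 15
f 14 15 3
f 15 1 16
f 15 16 3
f 16 1 2
f 16 2 3
f 18 17 20
f 18 20 19
f 20 17 21
f 20 21 19
f 21 17 22
f 21 22 19
f 22 17 23
f 22 23 19
f 23 17 24
f 23 24 19
f 24 17 25
f 24 25 19
f 25 17 26
f 25 26 19
f 26 17 27
f 26 27 19
f 27 17 28
f 27 28 19
f 28 17 29
f 28 29 19
f 29 17 30
f 29 30 19
f 30 17 31
f 30 31 19
f 31 17 32
f 31 32 19
f 32 17 33
f 32 33 19
f 33 17 18
f 33 18 19
f 35 37 34
f 38 35 34
f 34 37 36
f 36 38 34
f 35 41 37
f 39 35 38
f 39 41 35
f 37 41 36
f 40 38 36
f 36 41 40
f 40 39 38
f 41 39 40



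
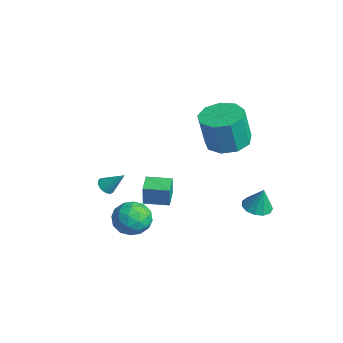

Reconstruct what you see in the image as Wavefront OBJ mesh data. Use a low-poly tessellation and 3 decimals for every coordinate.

v 1.657 2.33 -3.319
v 2.37 2.276 -3.467
v 1.923 2.51 -2.101
v 2.273 2.674 -3.505
v 1.981 2.963 -3.484
v 1.586 3.051 -3.41
v 1.214 2.91 -3.308
v 0.982 2.585 -3.209
v 0.964 2.179 -3.145
v 1.166 1.821 -3.137
v 1.524 1.625 -3.186
v 1.924 1.652 -3.278
v 2.239 1.895 -3.382
v 0.786 -2.834 -2.967
v 1.686 -2.852 -2.612
v 0.614 -4.348 -2.608
v 1.514 -4.366 -2.253
v 0.822 -3.869 -1.794
v 0.929 -2.934 -2.015
v 1.371 -4.266 -3.205
v 1.478 -3.331 -3.426
v 2.047 -3.737 -2.759
v 1.708 -3.492 -1.887
v 0.592 -3.708 -3.333
v 0.253 -3.463 -2.461
v 1.251 -2.71 -2.821
v 1.049 -4.49 -2.399
v 0.642 -4.198 -2.129
v 1.171 -4.209 -1.92
v 0.806 -2.758 -2.47
v 1.335 -2.769 -2.262
v 0.827 -3.367 -1.781
v 0.965 -4.431 -2.958
v 1.494 -4.442 -2.75
v 1.129 -2.991 -3.3
v 1.658 -3.002 -3.091
v 1.473 -3.833 -3.439
v 1.992 -3.241 -2.698
v 1.891 -4.131 -2.488
v 1.808 -4.072 -3.047
v 1.87 -3.522 -3.177
v 1.793 -3.097 -2.186
v 1.692 -3.987 -1.975
v 1.285 -3.695 -1.705
v 1.348 -3.145 -1.835
v 2.006 -3.617 -2.272
v 0.608 -3.213 -3.245
v 0.507 -4.103 -3.034
v 0.952 -4.055 -3.385
v 1.015 -3.505 -3.515
v 0.409 -3.069 -2.732
v 0.308 -3.959 -2.522
v 0.43 -3.678 -2.043
v 0.492 -3.128 -2.173
v 0.294 -3.583 -2.948
v -2.775 -1.167 -4.145
v -2.662 -1.223 -3.043
v -2.109 -0.121 -4.16
v -1.996 -0.177 -3.057
v -1.904 -1.723 -4.263
v -1.791 -1.779 -3.16
v -1.238 -0.677 -4.277
v -1.125 -0.733 -3.175
v -2.823 -3.163 -3.203
v -2.452 -3.497 -3.191
v -2.237 -2.477 -2.297
v -2.381 -3.339 -3.356
v -2.412 -3.141 -3.487
v -2.537 -2.948 -3.552
v -2.728 -2.804 -3.538
v -2.94 -2.742 -3.447
v -3.126 -2.777 -3.3
v -3.243 -2.901 -3.131
v -3.263 -3.084 -2.979
v -3.183 -3.286 -2.878
v -3.02 -3.46 -2.852
v -2.812 -3.565 -2.906
v -2.607 -3.579 -3.029
v -0.298 1.812 0.04
v 0.788 1.735 0.014
v 0.805 1.35 1.854
v -0.282 1.428 1.88
v 0.586 2.437 0.162
v 0.603 2.052 2.003
v -0.03 2.847 0.254
v -0.013 2.462 2.094
v -0.772 2.773 0.245
v -0.755 2.388 2.085
v -1.292 2.249 0.14
v -1.275 1.864 1.981
v -1.348 1.521 -0.011
v -1.331 1.136 1.829
v -0.912 0.93 -0.139
v -0.895 0.545 1.701
v -0.189 0.751 -0.183
v -0.173 0.366 1.657
v 0.482 1.069 -0.123
v 0.499 0.684 1.717
f 2 1 4
f 2 4 3
f 4 1 5
f 4 5 3
f 5 1 6
f 5 6 3
f 6 1 7
f 6 7 3
f 7 1 8
f 7 8 3
f 8 1 9
f 8 9 3
f 9 1 10
f 9 10 3
f 10 1 11
f 10 11 3
f 11 1 12
f 11 12 3
f 12 1 13
f 12 13 3
f 13 1 2
f 13 2 3
f 14 51 30
f 51 25 54
f 30 54 19
f 51 54 30
f 14 30 26
f 30 19 31
f 26 31 15
f 30 31 26
f 14 26 35
f 26 15 36
f 35 36 21
f 26 36 35
f 14 35 47
f 35 21 50
f 47 50 24
f 35 50 47
f 14 47 51
f 47 24 55
f 51 55 25
f 47 55 51
f 15 31 42
f 31 19 45
f 42 45 23
f 31 45 42
f 19 54 32
f 54 25 53
f 32 53 18
f 54 53 32
f 25 55 52
f 55 24 48
f 52 48 16
f 55 48 52
f 24 50 49
f 50 21 37
f 49 37 20
f 50 37 49
f 21 36 41
f 36 15 38
f 41 38 22
f 36 38 41
f 17 43 29
f 43 23 44
f 29 44 18
f 43 44 29
f 17 29 27
f 29 18 28
f 27 28 16
f 29 28 27
f 17 27 34
f 27 16 33
f 34 33 20
f 27 33 34
f 17 34 39
f 34 20 40
f 39 40 22
f 34 40 39
f 17 39 43
f 39 22 46
f 43 46 23
f 39 46 43
f 18 44 32
f 44 23 45
f 32 45 19
f 44 45 32
f 16 28 52
f 28 18 53
f 52 53 25
f 28 53 52
f 20 33 49
f 33 16 48
f 49 48 24
f 33 48 49
f 22 40 41
f 40 20 37
f 41 37 21
f 40 37 41
f 23 46 42
f 46 22 38
f 42 38 15
f 46 38 42
f 57 59 56
f 60 57 56
f 56 59 58
f 58 60 56
f 57 63 59
f 61 57 60
f 61 63 57
f 59 63 58
f 62 60 58
f 58 63 62
f 62 61 60
f 63 61 62
f 65 64 67
f 65 67 66
f 67 64 68
f 67 68 66
f 68 64 69
f 68 69 66
f 69 64 70
f 69 70 66
f 70 64 71
f 70 71 66
f 71 64 72
f 71 72 66
f 72 64 73
f 72 73 66
f 73 64 74
f 73 74 66
f 74 64 75
f 74 75 66
f 75 64 76
f 75 76 66
f 76 64 77
f 76 77 66
f 77 64 78
f 77 78 66
f 78 64 65
f 78 65 66
f 80 79 83
f 80 83 81
f 81 83 84
f 81 84 82
f 83 79 85
f 83 85 84
f 84 85 86
f 84 86 82
f 85 79 87
f 85 87 86
f 86 87 88
f 86 88 82
f 87 79 89
f 87 89 88
f 88 89 90
f 88 90 82
f 89 79 91
f 89 91 90
f 90 91 92
f 90 92 82
f 91 79 93
f 91 93 92
f 92 93 94
f 92 94 82
f 93 79 95
f 93 95 94
f 94 95 96
f 94 96 82
f 95 79 97
f 95 97 96
f 96 97 98
f 96 98 82
f 97 79 80
f 97 80 98
f 98 80 81
f 98 81 82



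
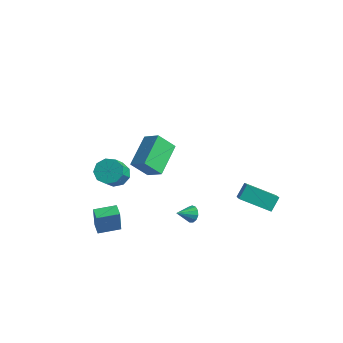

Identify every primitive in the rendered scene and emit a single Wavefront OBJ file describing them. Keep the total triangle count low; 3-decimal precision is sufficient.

v 3.165 -0.989 -0.884
v 3.55 -1.298 -1.207
v 2.835 -1.931 -0.376
v 3.712 -1.206 -0.932
v 3.7 -1.046 -0.641
v 3.518 -0.867 -0.427
v 3.225 -0.727 -0.359
v 2.912 -0.67 -0.457
v 2.68 -0.715 -0.69
v 2.602 -0.846 -0.986
v 2.703 -1.023 -1.248
v 2.95 -1.189 -1.395
v 3.266 -1.292 -1.38
v 0.75 -3.456 3.738
v 1.777 -3.417 4.376
v 0.099 -1.586 4.674
v 1.126 -1.547 5.312
v 1.374 -2.713 2.688
v 2.401 -2.674 3.326
v 0.723 -0.843 3.624
v 1.75 -0.804 4.262
v -1.635 -3.792 -3.672
v -1.534 -3.97 -2.086
v -2.335 -3.337 -3.577
v -2.234 -3.515 -1.99
v -0.866 -2.625 -3.59
v -0.765 -2.803 -2.003
v -1.566 -2.17 -3.494
v -1.465 -2.348 -1.908
v -3.529 -0.268 -1.501
v -3.008 0.392 -1.153
v -2.37 -0.852 0.25
v -2.891 -1.512 -0.099
v -3.571 0.402 -0.887
v -2.933 -0.841 0.515
v -4.115 0.099 -0.909
v -3.477 -1.145 0.493
v -4.384 -0.376 -1.208
v -3.746 -1.62 0.194
v -4.253 -0.801 -1.644
v -3.615 -2.044 -0.242
v -3.783 -0.976 -2.013
v -3.145 -2.22 -0.611
v -3.195 -0.82 -2.143
v -2.557 -2.064 -0.74
v -2.763 -0.406 -1.972
v -2.125 -1.65 -0.57
v -2.689 0.073 -1.581
v -2.051 -1.171 -0.179
v 3.651 2.618 -1.55
v 3.601 3.375 -0.768
v 2.645 3.605 -2.571
v 2.595 4.363 -1.788
v 5.345 3.537 -2.332
v 5.295 4.295 -1.549
v 4.339 4.525 -3.352
v 4.289 5.282 -2.57
f 2 1 4
f 2 4 3
f 4 1 5
f 4 5 3
f 5 1 6
f 5 6 3
f 6 1 7
f 6 7 3
f 7 1 8
f 7 8 3
f 8 1 9
f 8 9 3
f 9 1 10
f 9 10 3
f 10 1 11
f 10 11 3
f 11 1 12
f 11 12 3
f 12 1 13
f 12 13 3
f 13 1 2
f 13 2 3
f 15 17 14
f 18 15 14
f 14 17 16
f 16 18 14
f 15 21 17
f 19 15 18
f 19 21 15
f 17 21 16
f 20 18 16
f 16 21 20
f 20 19 18
f 21 19 20
f 23 25 22
f 26 23 22
f 22 25 24
f 24 26 22
f 23 29 25
f 27 23 26
f 27 29 23
f 25 29 24
f 28 26 24
f 24 29 28
f 28 27 26
f 29 27 28
f 31 30 34
f 31 34 32
f 32 34 35
f 32 35 33
f 34 30 36
f 34 36 35
f 35 36 37
f 35 37 33
f 36 30 38
f 36 38 37
f 37 38 39
f 37 39 33
f 38 30 40
f 38 40 39
f 39 40 41
f 39 41 33
f 40 30 42
f 40 42 41
f 41 42 43
f 41 43 33
f 42 30 44
f 42 44 43
f 43 44 45
f 43 45 33
f 44 30 46
f 44 46 45
f 45 46 47
f 45 47 33
f 46 30 48
f 46 48 47
f 47 48 49
f 47 49 33
f 48 30 31
f 48 31 49
f 49 31 32
f 49 32 33
f 51 53 50
f 54 51 50
f 50 53 52
f 52 54 50
f 51 57 53
f 55 51 54
f 55 57 51
f 53 57 52
f 56 54 52
f 52 57 56
f 56 55 54
f 57 55 56



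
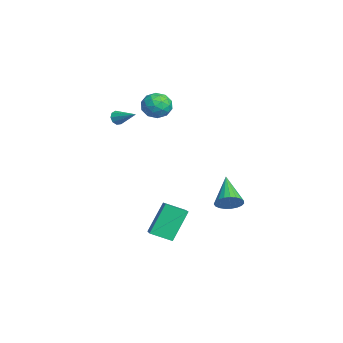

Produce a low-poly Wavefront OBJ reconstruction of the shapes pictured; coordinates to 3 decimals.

v -1.579 -1.839 2.741
v -1.269 -1.907 2.342
v -0.581 -0.921 3.359
v -1.481 -1.637 2.283
v -1.739 -1.461 2.438
v -1.922 -1.461 2.735
v -1.945 -1.639 3.035
v -1.796 -1.91 3.197
v -1.546 -2.147 3.146
v -1.311 -2.241 2.905
v -1.202 -2.146 2.588
v -2.914 0.636 3.06
v -2.28 1.315 3.289
v -1.88 -0.455 3.431
v -1.246 0.224 3.66
v -2.022 0.092 4.203
v -2.662 0.766 3.974
v -1.498 0.094 2.746
v -2.138 0.768 2.517
v -1.405 0.98 3.095
v -1.729 0.979 3.996
v -2.431 -0.119 2.724
v -2.755 -0.12 3.625
v -2.688 1.071 3.142
v -1.472 -0.211 3.578
v -1.928 -0.289 3.897
v -1.556 0.11 4.032
v -2.912 0.748 3.545
v -2.54 1.147 3.679
v -2.388 0.428 4.216
v -1.62 -0.287 3.041
v -1.248 0.112 3.175
v -2.604 0.75 2.688
v -2.232 1.149 2.823
v -1.772 0.432 2.504
v -1.801 1.274 3.163
v -1.193 0.633 3.381
v -1.341 0.556 2.844
v -1.717 0.952 2.709
v -1.992 1.273 3.692
v -1.384 0.632 3.91
v -1.84 0.554 4.229
v -2.216 0.95 4.094
v -1.477 1.076 3.578
v -2.776 0.228 2.81
v -2.168 -0.413 3.028
v -1.944 -0.09 2.626
v -2.32 0.306 2.491
v -2.967 0.227 3.339
v -2.359 -0.414 3.557
v -2.443 -0.092 4.011
v -2.819 0.304 3.876
v -2.683 -0.216 3.142
v 2.668 3.765 -2.295
v 3.12 4.084 -1.677
v 0.932 3.875 -1.085
v 3.02 4.368 -1.846
v 2.859 4.547 -2.094
v 2.665 4.591 -2.376
v 2.472 4.492 -2.644
v 2.312 4.267 -2.852
v 2.215 3.956 -2.964
v 2.195 3.611 -2.96
v 2.258 3.293 -2.841
v 2.391 3.057 -2.628
v 2.573 2.943 -2.358
v 2.771 2.971 -2.076
v 2.951 3.136 -1.833
v 3.082 3.41 -1.669
v 3.142 3.746 -1.614
v 1.649 1.535 -3.184
v 1.382 0.324 -2.651
v 3.074 1.476 -2.603
v 2.807 0.265 -2.07
v 2.353 0.575 -5.01
v 2.086 -0.636 -4.477
v 3.778 0.516 -4.429
v 3.511 -0.695 -3.896
f 2 1 4
f 2 4 3
f 4 1 5
f 4 5 3
f 5 1 6
f 5 6 3
f 6 1 7
f 6 7 3
f 7 1 8
f 7 8 3
f 8 1 9
f 8 9 3
f 9 1 10
f 9 10 3
f 10 1 11
f 10 11 3
f 11 1 2
f 11 2 3
f 12 49 28
f 49 23 52
f 28 52 17
f 49 52 28
f 12 28 24
f 28 17 29
f 24 29 13
f 28 29 24
f 12 24 33
f 24 13 34
f 33 34 19
f 24 34 33
f 12 33 45
f 33 19 48
f 45 48 22
f 33 48 45
f 12 45 49
f 45 22 53
f 49 53 23
f 45 53 49
f 13 29 40
f 29 17 43
f 40 43 21
f 29 43 40
f 17 52 30
f 52 23 51
f 30 51 16
f 52 51 30
f 23 53 50
f 53 22 46
f 50 46 14
f 53 46 50
f 22 48 47
f 48 19 35
f 47 35 18
f 48 35 47
f 19 34 39
f 34 13 36
f 39 36 20
f 34 36 39
f 15 41 27
f 41 21 42
f 27 42 16
f 41 42 27
f 15 27 25
f 27 16 26
f 25 26 14
f 27 26 25
f 15 25 32
f 25 14 31
f 32 31 18
f 25 31 32
f 15 32 37
f 32 18 38
f 37 38 20
f 32 38 37
f 15 37 41
f 37 20 44
f 41 44 21
f 37 44 41
f 16 42 30
f 42 21 43
f 30 43 17
f 42 43 30
f 14 26 50
f 26 16 51
f 50 51 23
f 26 51 50
f 18 31 47
f 31 14 46
f 47 46 22
f 31 46 47
f 20 38 39
f 38 18 35
f 39 35 19
f 38 35 39
f 21 44 40
f 44 20 36
f 40 36 13
f 44 36 40
f 55 54 57
f 55 57 56
f 57 54 58
f 57 58 56
f 58 54 59
f 58 59 56
f 59 54 60
f 59 60 56
f 60 54 61
f 60 61 56
f 61 54 62
f 61 62 56
f 62 54 63
f 62 63 56
f 63 54 64
f 63 64 56
f 64 54 65
f 64 65 56
f 65 54 66
f 65 66 56
f 66 54 67
f 66 67 56
f 67 54 68
f 67 68 56
f 68 54 69
f 68 69 56
f 69 54 70
f 69 70 56
f 70 54 55
f 70 55 56
f 72 74 71
f 75 72 71
f 71 74 73
f 73 75 71
f 72 78 74
f 76 72 75
f 76 78 72
f 74 78 73
f 77 75 73
f 73 78 77
f 77 76 75
f 78 76 77



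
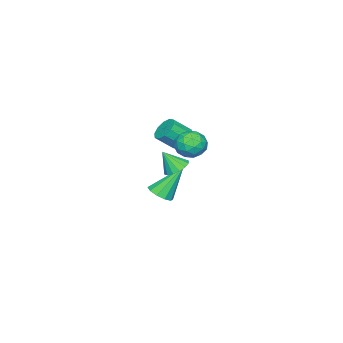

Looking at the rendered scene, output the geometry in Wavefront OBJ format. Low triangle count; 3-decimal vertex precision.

v 2.22 3.509 1.407
v 2.804 3.116 1.763
v 1.376 2.664 1.857
v 1.96 2.271 2.213
v 1.751 2.986 2.472
v 2.272 3.508 2.194
v 1.908 2.272 1.426
v 2.429 2.794 1.148
v 2.611 2.351 1.775
v 2.514 2.792 2.421
v 1.666 2.988 1.199
v 1.569 3.429 1.845
v 2.586 3.387 1.546
v 1.594 2.393 2.074
v 1.471 2.813 2.227
v 1.814 2.582 2.436
v 2.274 3.617 1.799
v 2.617 3.386 2.008
v 1.998 3.309 2.425
v 1.563 2.394 1.612
v 1.906 2.163 1.821
v 2.366 3.198 1.184
v 2.709 2.967 1.393
v 2.182 2.471 1.195
v 2.815 2.706 1.762
v 2.32 2.209 2.026
v 2.289 2.21 1.563
v 2.595 2.517 1.4
v 2.759 2.965 2.142
v 2.263 2.469 2.406
v 2.14 2.889 2.558
v 2.446 3.196 2.395
v 2.645 2.516 2.148
v 1.917 3.311 1.214
v 1.421 2.815 1.478
v 1.734 2.584 1.225
v 2.04 2.891 1.062
v 1.86 3.571 1.594
v 1.365 3.074 1.858
v 1.585 3.263 2.22
v 1.891 3.57 2.057
v 1.535 3.264 1.472
v -2.215 -0.527 -2.582
v -1.568 -0.62 -2.831
v -1.905 -1.113 -1.558
v -1.556 -0.304 -2.654
v -1.72 -0.048 -2.458
v -2.018 0.08 -2.295
v -2.368 0.045 -2.208
v -2.677 -0.143 -2.222
v -2.863 -0.434 -2.333
v -2.875 -0.75 -2.51
v -2.71 -1.006 -2.706
v -2.413 -1.134 -2.87
v -2.062 -1.099 -2.956
v -1.753 -0.911 -2.942
v -2.317 -1.501 -4.676
v -1.741 -1.699 -4.291
v -3.163 -0.719 -3.004
v -1.668 -1.288 -4.446
v -1.843 -0.959 -4.689
v -2.199 -0.836 -4.927
v -2.599 -0.967 -5.068
v -2.892 -1.302 -5.06
v -2.965 -1.713 -4.905
v -2.791 -2.043 -4.662
v -2.435 -2.165 -4.425
v -2.034 -2.034 -4.283
v 0.024 1.198 0.77
v 0.351 1.746 0.975
v 0.923 1.13 1.714
v 0.596 0.582 1.51
v 0.01 1.707 1.206
v 0.582 1.09 1.945
v -0.326 1.474 1.271
v 0.246 0.857 2.01
v -0.528 1.135 1.145
v 0.044 0.518 1.884
v -0.519 0.821 0.875
v 0.053 0.204 1.615
v -0.303 0.65 0.566
v 0.269 0.034 1.305
v 0.038 0.69 0.335
v 0.61 0.073 1.074
v 0.374 0.923 0.27
v 0.946 0.306 1.009
v 0.576 1.262 0.396
v 1.148 0.645 1.135
v 0.567 1.576 0.665
v 1.139 0.959 1.405
f 1 38 17
f 38 12 41
f 17 41 6
f 38 41 17
f 1 17 13
f 17 6 18
f 13 18 2
f 17 18 13
f 1 13 22
f 13 2 23
f 22 23 8
f 13 23 22
f 1 22 34
f 22 8 37
f 34 37 11
f 22 37 34
f 1 34 38
f 34 11 42
f 38 42 12
f 34 42 38
f 2 18 29
f 18 6 32
f 29 32 10
f 18 32 29
f 6 41 19
f 41 12 40
f 19 40 5
f 41 40 19
f 12 42 39
f 42 11 35
f 39 35 3
f 42 35 39
f 11 37 36
f 37 8 24
f 36 24 7
f 37 24 36
f 8 23 28
f 23 2 25
f 28 25 9
f 23 25 28
f 4 30 16
f 30 10 31
f 16 31 5
f 30 31 16
f 4 16 14
f 16 5 15
f 14 15 3
f 16 15 14
f 4 14 21
f 14 3 20
f 21 20 7
f 14 20 21
f 4 21 26
f 21 7 27
f 26 27 9
f 21 27 26
f 4 26 30
f 26 9 33
f 30 33 10
f 26 33 30
f 5 31 19
f 31 10 32
f 19 32 6
f 31 32 19
f 3 15 39
f 15 5 40
f 39 40 12
f 15 40 39
f 7 20 36
f 20 3 35
f 36 35 11
f 20 35 36
f 9 27 28
f 27 7 24
f 28 24 8
f 27 24 28
f 10 33 29
f 33 9 25
f 29 25 2
f 33 25 29
f 44 43 46
f 44 46 45
f 46 43 47
f 46 47 45
f 47 43 48
f 47 48 45
f 48 43 49
f 48 49 45
f 49 43 50
f 49 50 45
f 50 43 51
f 50 51 45
f 51 43 52
f 51 52 45
f 52 43 53
f 52 53 45
f 53 43 54
f 53 54 45
f 54 43 55
f 54 55 45
f 55 43 56
f 55 56 45
f 56 43 44
f 56 44 45
f 58 57 60
f 58 60 59
f 60 57 61
f 60 61 59
f 61 57 62
f 61 62 59
f 62 57 63
f 62 63 59
f 63 57 64
f 63 64 59
f 64 57 65
f 64 65 59
f 65 57 66
f 65 66 59
f 66 57 67
f 66 67 59
f 67 57 68
f 67 68 59
f 68 57 58
f 68 58 59
f 70 69 73
f 70 73 71
f 71 73 74
f 71 74 72
f 73 69 75
f 73 75 74
f 74 75 76
f 74 76 72
f 75 69 77
f 75 77 76
f 76 77 78
f 76 78 72
f 77 69 79
f 77 79 78
f 78 79 80
f 78 80 72
f 79 69 81
f 79 81 80
f 80 81 82
f 80 82 72
f 81 69 83
f 81 83 82
f 82 83 84
f 82 84 72
f 83 69 85
f 83 85 84
f 84 85 86
f 84 86 72
f 85 69 87
f 85 87 86
f 86 87 88
f 86 88 72
f 87 69 89
f 87 89 88
f 88 89 90
f 88 90 72
f 89 69 70
f 89 70 90
f 90 70 71
f 90 71 72



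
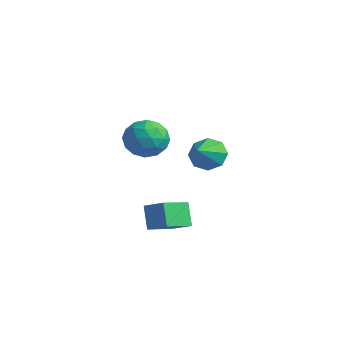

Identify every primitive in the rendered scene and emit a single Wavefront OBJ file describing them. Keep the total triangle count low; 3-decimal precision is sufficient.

v -2.707 3.587 0.079
v -2.252 3.285 -0.829
v -1.793 2.313 0.961
v -1.826 3.858 -0.444
v -1.916 4.272 0.248
v -2.47 4.285 0.841
v -3.163 3.889 0.987
v -3.589 3.316 0.601
v -3.498 2.902 -0.091
v -2.944 2.89 -0.683
v -0.864 -1.803 3.56
v -0.114 -0.869 3.54
v 0.634 -3.011 3.32
v 1.384 -2.077 3.3
v 0.826 -2.377 4.318
v -0.1 -1.63 4.466
v 0.62 -2.25 2.394
v -0.306 -1.503 2.542
v 0.804 -1.145 2.82
v 0.931 -1.223 4.009
v -0.411 -2.657 2.851
v -0.284 -2.735 4.04
v -0.62 -1.23 3.571
v 1.14 -2.65 3.289
v 0.812 -2.826 3.887
v 1.254 -2.277 3.876
v -0.612 -1.677 4.115
v -0.171 -1.128 4.104
v 0.381 -2.014 4.561
v 0.691 -2.752 2.756
v 1.132 -2.203 2.745
v -0.734 -1.603 2.984
v -0.292 -1.054 2.973
v 0.139 -1.866 2.299
v 0.36 -0.843 3.136
v 1.24 -1.553 2.995
v 0.791 -1.655 2.462
v 0.247 -1.216 2.549
v 0.435 -0.889 3.835
v 1.315 -1.599 3.694
v 0.987 -1.775 4.292
v 0.443 -1.336 4.38
v 0.974 -1.051 3.412
v -0.795 -2.281 3.166
v 0.085 -2.991 3.025
v 0.077 -2.544 2.48
v -0.467 -2.105 2.568
v -0.72 -2.327 3.865
v 0.16 -3.037 3.724
v 0.273 -2.664 4.311
v -0.271 -2.225 4.398
v -0.454 -2.829 3.448
v -1.606 0.522 -2.362
v -1.224 -1.171 -1.815
v -0.508 0.942 -1.831
v -0.125 -0.751 -1.284
v -0.895 0.271 -3.636
v -0.512 -1.422 -3.089
v 0.204 0.691 -3.105
v 0.586 -1.002 -2.558
f 2 1 4
f 2 4 3
f 4 1 5
f 4 5 3
f 5 1 6
f 5 6 3
f 6 1 7
f 6 7 3
f 7 1 8
f 7 8 3
f 8 1 9
f 8 9 3
f 9 1 10
f 9 10 3
f 10 1 2
f 10 2 3
f 11 48 27
f 48 22 51
f 27 51 16
f 48 51 27
f 11 27 23
f 27 16 28
f 23 28 12
f 27 28 23
f 11 23 32
f 23 12 33
f 32 33 18
f 23 33 32
f 11 32 44
f 32 18 47
f 44 47 21
f 32 47 44
f 11 44 48
f 44 21 52
f 48 52 22
f 44 52 48
f 12 28 39
f 28 16 42
f 39 42 20
f 28 42 39
f 16 51 29
f 51 22 50
f 29 50 15
f 51 50 29
f 22 52 49
f 52 21 45
f 49 45 13
f 52 45 49
f 21 47 46
f 47 18 34
f 46 34 17
f 47 34 46
f 18 33 38
f 33 12 35
f 38 35 19
f 33 35 38
f 14 40 26
f 40 20 41
f 26 41 15
f 40 41 26
f 14 26 24
f 26 15 25
f 24 25 13
f 26 25 24
f 14 24 31
f 24 13 30
f 31 30 17
f 24 30 31
f 14 31 36
f 31 17 37
f 36 37 19
f 31 37 36
f 14 36 40
f 36 19 43
f 40 43 20
f 36 43 40
f 15 41 29
f 41 20 42
f 29 42 16
f 41 42 29
f 13 25 49
f 25 15 50
f 49 50 22
f 25 50 49
f 17 30 46
f 30 13 45
f 46 45 21
f 30 45 46
f 19 37 38
f 37 17 34
f 38 34 18
f 37 34 38
f 20 43 39
f 43 19 35
f 39 35 12
f 43 35 39
f 54 56 53
f 57 54 53
f 53 56 55
f 55 57 53
f 54 60 56
f 58 54 57
f 58 60 54
f 56 60 55
f 59 57 55
f 55 60 59
f 59 58 57
f 60 58 59



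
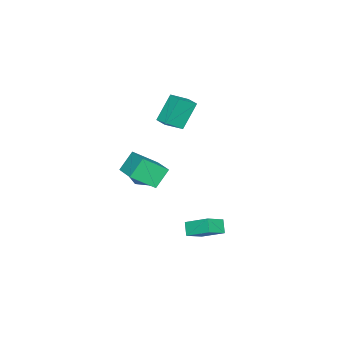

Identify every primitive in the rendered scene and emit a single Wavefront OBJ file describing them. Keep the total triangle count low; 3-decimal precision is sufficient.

v -4.348 -3.41 -4.34
v -3.47 -3.285 -3.18
v -4.564 -2.332 -4.293
v -3.686 -2.208 -3.133
v -3.674 -3.252 -4.867
v -2.796 -3.128 -3.707
v -3.89 -2.175 -4.82
v -3.012 -2.05 -3.66
v 0.084 -2.139 -1.06
v -0.737 -1.8 -0.03
v -0.715 -1.035 -2.06
v -1.536 -0.696 -1.03
v 1.176 -0.924 -0.59
v 0.355 -0.585 0.44
v 0.377 0.18 -1.59
v -0.444 0.519 -0.56
v -3.353 0.188 3.16
v -2.474 -0.428 3.819
v -2.913 0.91 3.249
v -2.034 0.294 3.908
v -2.446 -0.174 1.612
v -1.567 -0.79 2.271
v -2.006 0.548 1.701
v -1.127 -0.068 2.36
v 2.407 2.893 -2.07
v 2.479 4.208 -1.311
v 1.411 3.285 -2.655
v 1.483 4.6 -1.897
v 2.897 3.22 -2.683
v 2.969 4.535 -1.925
v 1.901 3.612 -3.269
v 1.973 4.927 -2.51
f 2 4 1
f 5 2 1
f 1 4 3
f 3 5 1
f 2 8 4
f 6 2 5
f 6 8 2
f 4 8 3
f 7 5 3
f 3 8 7
f 7 6 5
f 8 6 7
f 10 12 9
f 13 10 9
f 9 12 11
f 11 13 9
f 10 16 12
f 14 10 13
f 14 16 10
f 12 16 11
f 15 13 11
f 11 16 15
f 15 14 13
f 16 14 15
f 18 20 17
f 21 18 17
f 17 20 19
f 19 21 17
f 18 24 20
f 22 18 21
f 22 24 18
f 20 24 19
f 23 21 19
f 19 24 23
f 23 22 21
f 24 22 23
f 26 28 25
f 29 26 25
f 25 28 27
f 27 29 25
f 26 32 28
f 30 26 29
f 30 32 26
f 28 32 27
f 31 29 27
f 27 32 31
f 31 30 29
f 32 30 31



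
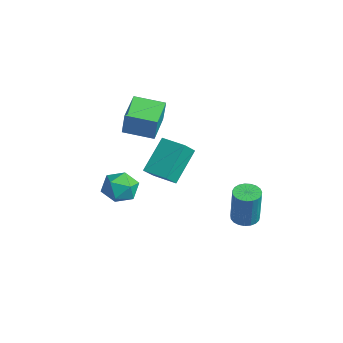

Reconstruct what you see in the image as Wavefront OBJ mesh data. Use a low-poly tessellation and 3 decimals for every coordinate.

v 3.633 3.073 -1.928
v 4.309 3.293 -2.044
v 4.722 3.146 0.071
v 4.047 2.927 0.188
v 4.166 3.552 -1.999
v 4.58 3.405 0.117
v 3.932 3.728 -1.94
v 4.345 3.582 0.175
v 3.645 3.792 -1.88
v 4.059 3.645 0.235
v 3.357 3.731 -1.828
v 3.77 3.584 0.287
v 3.116 3.556 -1.793
v 3.53 3.409 0.322
v 2.965 3.298 -1.781
v 3.378 3.151 0.334
v 2.929 3.001 -1.795
v 3.343 2.854 0.32
v 3.015 2.716 -1.831
v 3.429 2.57 0.284
v 3.208 2.494 -1.885
v 3.622 2.347 0.23
v 3.475 2.371 -1.945
v 3.888 2.225 0.17
v 3.768 2.37 -2.003
v 4.182 2.223 0.112
v 4.039 2.491 -2.047
v 4.452 2.344 0.068
v 4.239 2.712 -2.071
v 4.653 2.565 0.044
v 4.335 2.996 -2.07
v 4.748 2.849 0.045
v 0.084 -0.143 -0.068
v 0.463 -0.887 0.766
v -0.605 1.243 1.481
v -0.226 0.499 2.315
v 1.326 0.481 -0.075
v 1.705 -0.263 0.759
v 0.637 1.867 1.474
v 1.016 1.123 2.308
v -2.222 -0.74 1.947
v -1.799 -0.778 3.406
v -3.487 0.372 2.343
v -3.064 0.333 3.802
v -1.176 0.547 1.678
v -0.753 0.508 3.137
v -2.441 1.658 2.074
v -2.018 1.62 3.533
v -2.483 -1.354 -2.159
v -1.878 -0.527 -2.395
v -1.382 -1.813 -0.945
v -0.777 -0.986 -1.181
v -1.716 -0.84 -0.73
v -2.396 -0.555 -1.48
v -0.864 -1.785 -1.86
v -1.544 -1.5 -2.61
v -0.877 -0.793 -2.21
v -1.403 -0.209 -1.511
v -1.857 -2.131 -1.829
v -2.383 -1.547 -1.13
f 2 1 5
f 2 5 3
f 3 5 6
f 3 6 4
f 5 1 7
f 5 7 6
f 6 7 8
f 6 8 4
f 7 1 9
f 7 9 8
f 8 9 10
f 8 10 4
f 9 1 11
f 9 11 10
f 10 11 12
f 10 12 4
f 11 1 13
f 11 13 12
f 12 13 14
f 12 14 4
f 13 1 15
f 13 15 14
f 14 15 16
f 14 16 4
f 15 1 17
f 15 17 16
f 16 17 18
f 16 18 4
f 17 1 19
f 17 19 18
f 18 19 20
f 18 20 4
f 19 1 21
f 19 21 20
f 20 21 22
f 20 22 4
f 21 1 23
f 21 23 22
f 22 23 24
f 22 24 4
f 23 1 25
f 23 25 24
f 24 25 26
f 24 26 4
f 25 1 27
f 25 27 26
f 26 27 28
f 26 28 4
f 27 1 29
f 27 29 28
f 28 29 30
f 28 30 4
f 29 1 31
f 29 31 30
f 30 31 32
f 30 32 4
f 31 1 2
f 31 2 32
f 32 2 3
f 32 3 4
f 34 36 33
f 37 34 33
f 33 36 35
f 35 37 33
f 34 40 36
f 38 34 37
f 38 40 34
f 36 40 35
f 39 37 35
f 35 40 39
f 39 38 37
f 40 38 39
f 42 44 41
f 45 42 41
f 41 44 43
f 43 45 41
f 42 48 44
f 46 42 45
f 46 48 42
f 44 48 43
f 47 45 43
f 43 48 47
f 47 46 45
f 48 46 47
f 49 60 54
f 49 54 50
f 49 50 56
f 49 56 59
f 49 59 60
f 50 54 58
f 54 60 53
f 60 59 51
f 59 56 55
f 56 50 57
f 52 58 53
f 52 53 51
f 52 51 55
f 52 55 57
f 52 57 58
f 53 58 54
f 51 53 60
f 55 51 59
f 57 55 56
f 58 57 50



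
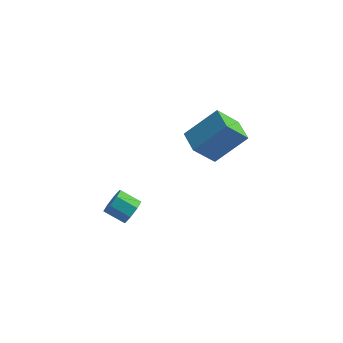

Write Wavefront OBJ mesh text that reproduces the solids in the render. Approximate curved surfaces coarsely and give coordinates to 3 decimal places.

v 2.06 -4.049 2.153
v 3.467 -3.213 3.532
v 1.347 -2.952 2.215
v 2.753 -2.116 3.595
v 2.967 -3.384 0.825
v 4.373 -2.548 2.205
v 2.253 -2.287 0.888
v 3.66 -1.451 2.267
v -1 -3.832 -3.795
v -0.647 -3.489 -3.19
v -1.706 -3.365 -2.64
v -2.06 -3.708 -3.245
v -0.817 -3.097 -3.607
v -1.877 -2.974 -3.057
v -1.096 -3.136 -4.134
v -2.155 -3.013 -3.584
v -1.318 -3.582 -4.462
v -2.377 -3.459 -3.912
v -1.354 -4.175 -4.4
v -2.413 -4.051 -3.85
v -1.183 -4.566 -3.983
v -2.243 -4.443 -3.433
v -0.905 -4.527 -3.456
v -1.964 -4.404 -2.906
v -0.683 -4.081 -3.128
v -1.742 -3.958 -2.578
f 2 4 1
f 5 2 1
f 1 4 3
f 3 5 1
f 2 8 4
f 6 2 5
f 6 8 2
f 4 8 3
f 7 5 3
f 3 8 7
f 7 6 5
f 8 6 7
f 10 9 13
f 10 13 11
f 11 13 14
f 11 14 12
f 13 9 15
f 13 15 14
f 14 15 16
f 14 16 12
f 15 9 17
f 15 17 16
f 16 17 18
f 16 18 12
f 17 9 19
f 17 19 18
f 18 19 20
f 18 20 12
f 19 9 21
f 19 21 20
f 20 21 22
f 20 22 12
f 21 9 23
f 21 23 22
f 22 23 24
f 22 24 12
f 23 9 25
f 23 25 24
f 24 25 26
f 24 26 12
f 25 9 10
f 25 10 26
f 26 10 11
f 26 11 12



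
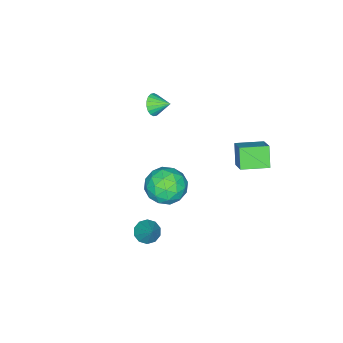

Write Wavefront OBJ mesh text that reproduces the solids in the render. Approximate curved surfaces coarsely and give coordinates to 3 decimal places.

v -3.643 -2.353 -0.776
v -3.173 -2.029 -1.231
v -3.857 -1.407 -0.324
v -3.453 -2.015 -1.394
v -3.771 -2.067 -1.435
v -4.064 -2.176 -1.346
v -4.273 -2.32 -1.143
v -4.358 -2.471 -0.868
v -4.301 -2.598 -0.574
v -4.113 -2.677 -0.321
v -3.833 -2.691 -0.158
v -3.515 -2.639 -0.117
v -3.222 -2.53 -0.206
v -3.013 -2.386 -0.409
v -2.929 -2.235 -0.684
v -2.986 -2.108 -0.978
v -3.885 2.723 -1.405
v -3.106 3.534 -0.622
v -4.986 3.879 -1.505
v -4.207 4.69 -0.722
v -3.273 3.21 -2.518
v -2.494 4.021 -1.735
v -4.374 4.366 -2.618
v -3.595 5.177 -1.835
v 2.304 1.447 -4.612
v 2.902 1.031 -4.662
v 2.996 2.293 -3.388
v 2.955 1.385 -4.937
v 2.76 1.763 -5.087
v 2.39 2.02 -5.056
v 1.988 2.058 -4.855
v 1.707 1.863 -4.561
v 1.654 1.509 -4.287
v 1.849 1.132 -4.136
v 2.219 0.874 -4.168
v 2.621 0.836 -4.368
v 3.12 3.898 1.323
v 3.698 3.23 0.56
v 1.702 2.65 1.34
v 2.28 1.982 0.577
v 2.674 2.096 1.67
v 3.551 2.867 1.659
v 1.849 3.013 0.241
v 2.726 3.784 0.23
v 2.913 2.683 -0.109
v 3.423 2.116 0.775
v 1.977 3.764 1.125
v 2.487 3.197 2.009
v 3.533 3.673 0.94
v 1.867 2.207 0.96
v 2.098 2.273 1.602
v 2.438 1.881 1.154
v 3.447 3.46 1.586
v 3.787 3.067 1.138
v 3.185 2.401 1.79
v 1.613 2.813 0.762
v 1.953 2.42 0.314
v 2.962 3.999 0.746
v 3.302 3.607 0.298
v 2.215 3.479 0.11
v 3.412 2.959 0.099
v 2.579 2.226 0.109
v 2.325 2.832 -0.089
v 2.84 3.285 -0.096
v 3.712 2.626 0.618
v 2.878 1.893 0.628
v 3.11 1.959 1.27
v 3.625 2.413 1.264
v 3.25 2.305 0.225
v 2.522 3.987 1.272
v 1.688 3.254 1.282
v 1.775 3.467 0.636
v 2.29 3.921 0.63
v 2.821 3.654 1.791
v 1.988 2.921 1.801
v 2.56 2.595 1.996
v 3.075 3.048 1.989
v 2.15 3.575 1.675
f 2 1 4
f 2 4 3
f 4 1 5
f 4 5 3
f 5 1 6
f 5 6 3
f 6 1 7
f 6 7 3
f 7 1 8
f 7 8 3
f 8 1 9
f 8 9 3
f 9 1 10
f 9 10 3
f 10 1 11
f 10 11 3
f 11 1 12
f 11 12 3
f 12 1 13
f 12 13 3
f 13 1 14
f 13 14 3
f 14 1 15
f 14 15 3
f 15 1 16
f 15 16 3
f 16 1 2
f 16 2 3
f 18 20 17
f 21 18 17
f 17 20 19
f 19 21 17
f 18 24 20
f 22 18 21
f 22 24 18
f 20 24 19
f 23 21 19
f 19 24 23
f 23 22 21
f 24 22 23
f 26 25 28
f 26 28 27
f 28 25 29
f 28 29 27
f 29 25 30
f 29 30 27
f 30 25 31
f 30 31 27
f 31 25 32
f 31 32 27
f 32 25 33
f 32 33 27
f 33 25 34
f 33 34 27
f 34 25 35
f 34 35 27
f 35 25 36
f 35 36 27
f 36 25 26
f 36 26 27
f 37 74 53
f 74 48 77
f 53 77 42
f 74 77 53
f 37 53 49
f 53 42 54
f 49 54 38
f 53 54 49
f 37 49 58
f 49 38 59
f 58 59 44
f 49 59 58
f 37 58 70
f 58 44 73
f 70 73 47
f 58 73 70
f 37 70 74
f 70 47 78
f 74 78 48
f 70 78 74
f 38 54 65
f 54 42 68
f 65 68 46
f 54 68 65
f 42 77 55
f 77 48 76
f 55 76 41
f 77 76 55
f 48 78 75
f 78 47 71
f 75 71 39
f 78 71 75
f 47 73 72
f 73 44 60
f 72 60 43
f 73 60 72
f 44 59 64
f 59 38 61
f 64 61 45
f 59 61 64
f 40 66 52
f 66 46 67
f 52 67 41
f 66 67 52
f 40 52 50
f 52 41 51
f 50 51 39
f 52 51 50
f 40 50 57
f 50 39 56
f 57 56 43
f 50 56 57
f 40 57 62
f 57 43 63
f 62 63 45
f 57 63 62
f 40 62 66
f 62 45 69
f 66 69 46
f 62 69 66
f 41 67 55
f 67 46 68
f 55 68 42
f 67 68 55
f 39 51 75
f 51 41 76
f 75 76 48
f 51 76 75
f 43 56 72
f 56 39 71
f 72 71 47
f 56 71 72
f 45 63 64
f 63 43 60
f 64 60 44
f 63 60 64
f 46 69 65
f 69 45 61
f 65 61 38
f 69 61 65

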